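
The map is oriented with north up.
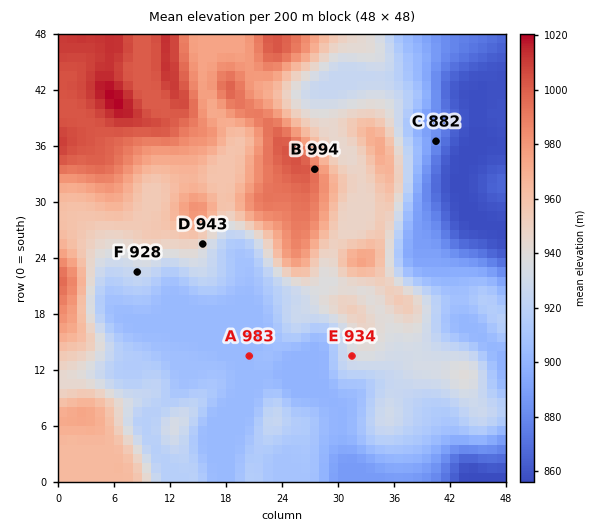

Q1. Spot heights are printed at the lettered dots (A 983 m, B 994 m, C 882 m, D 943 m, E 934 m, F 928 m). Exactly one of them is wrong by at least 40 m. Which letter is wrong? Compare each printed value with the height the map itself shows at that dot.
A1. A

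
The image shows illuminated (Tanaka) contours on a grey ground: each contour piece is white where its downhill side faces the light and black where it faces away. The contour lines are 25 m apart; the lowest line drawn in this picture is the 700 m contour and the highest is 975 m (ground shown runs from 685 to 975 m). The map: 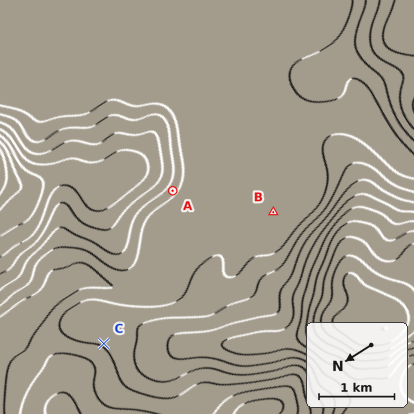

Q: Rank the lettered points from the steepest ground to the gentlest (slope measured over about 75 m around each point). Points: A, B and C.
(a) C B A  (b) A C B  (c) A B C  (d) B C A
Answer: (b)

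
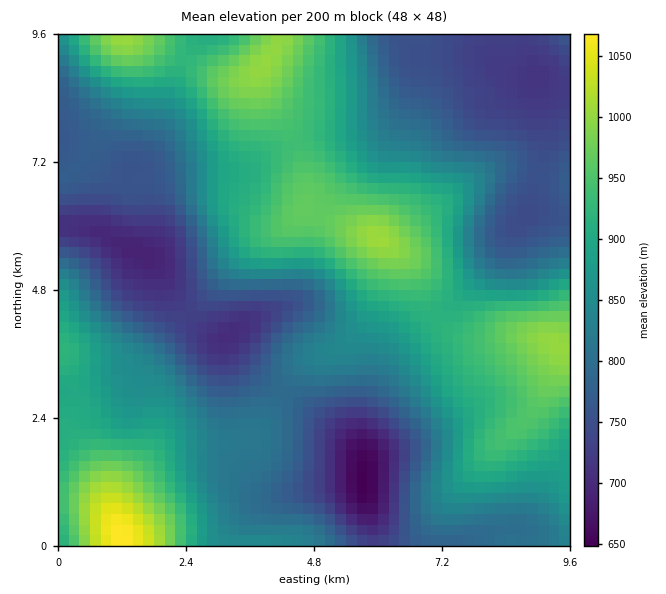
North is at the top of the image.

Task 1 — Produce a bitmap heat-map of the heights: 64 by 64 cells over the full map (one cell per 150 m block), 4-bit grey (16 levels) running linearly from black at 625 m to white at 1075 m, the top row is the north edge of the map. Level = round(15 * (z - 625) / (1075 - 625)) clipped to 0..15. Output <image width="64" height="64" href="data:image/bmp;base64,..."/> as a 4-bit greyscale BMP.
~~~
<image width="64" height="64" href="data:image/bmp;base64,Qk12CAAAAAAAAHYAAAAoAAAAQAAAAEAAAAABAAQAAAAAAAAIAAATCwAAEwsAABAAAAAAAAAAAAAAABEREQAiIiIAMzMzAERERABVVVUAZmZmAHd3dwCIiIgAmZmZAKqqqgC7u7sAzMzMAN3d3QDu7u4A////AKq83v//7ty6qYh3d3d3d3dmZURDNEVVVVVVZmZmZmZ3q83e///u3LupiHd3d3d3d2ZUQzMzRVVmZmZmZmZmZnerze7//u3cu6mId3dmZmZmZVQzIjNFVmZmZmZmZmZmd6vN7u/u7dy6qYd3ZmZmZmVVQzIiI0VWZndmZmZmZmd4q83e7u7dzLqZh3ZmZmVVVUQzIREjRVZnd3d3dmZnd3i7zd7u7dzLqpiHdmZmVVVUQzIhESNFVnd4h3d3d3d3iLvN3e3dzLupmHd2ZmZVVURDMhERIzRWd4iIiIiHd4iIq8zd3dzLuqmId2ZmZlVVRDMiEREiNFZ3iImZiIiIiImrvM3czLu6mYh3ZmZmZVVEMyIRESI0VneImZmZmYiImaq7zMzLu6qZh3dmZmZmVVRDIhERIjRWZ4iZmqmZmZmZqru7u7u6qpiHd2ZmZmZVVEMiEREiNFVniJmqqqmZmZmqqru7uqqpmId3ZmZmZmVUQyIRESI0RWd4mqqqqqqZmaqqqqqqqqmYh3d2ZmZmZVRDIhERIjRFZniaqruqqqmZqqqqqZmZmZiHd2ZmZmZlVEMyISIjNFVneJmqu7u6qqmqqpmZmZmZmId3ZmZmZmVUQzIiIjNEVWd4maqru7uqqpmZmZmImZmId3ZmZmZmZVREMzIzNEVWZ4iZqqu7u7uqmZmZmIiIiIh3ZmZmZmZlVURDMzNEVWZ3iZmqqru7u7qZmZmIiIiIh3ZmZmZmZmVVVEREREVWZ3iJmaqqu7u7u5mZmYiIiIiHdmVVVWZmZVVVVURVVWZ3iJmaqqq7u7u7mZmZiIiIiHdmVVVVVWZmZmVVVVVWZ3eJmaqqqru7zMuZmZiIiIh3dmVUREVVVmZmZmZmZmZneImZqqqru7zMzJmZmIiIh3dmVURERFVWZmZmZmZmZ3eImZqqqqu7vMzMqpmYiId3d2VUQzNERVZmd3d3d3d3eIiZmqqqu7vMzMyqqZiIh3d2ZUQzMzRFVmZ3d3d3d3d4iZmqqqu7u8zMzKqpmIh3d2ZUQzMzM0RVZnd3d3d3eIiZmqqqu7u8zMzdqpmYh3dmVURDMzMzNEVmZ3d3d3iIiJmaqqq7u8zMzd2pmYh3ZmVURDMzMzM0RVZmd3eIiIiJmaqqqru7zMzMzJmYh3ZlVUREMzMzMzNEVVZnd4iIiJmaqqqqq7vMzMzMmYh3ZVVEREMzMzMzMzRFVWZ3iImZmaqqqqqru7u8zMyZh3ZVREQzMzREMzMzNERVVneImZmaqqqqqqqqu7u7u5iHZVREMzMzREREREREREVWd4mZmqqqqqmZmqqqqqq7iHZlRDMzMzNERVVVRERFVWZ4maqqqqqqqZmZmZmZmqqHdlRDMzMzM0RVVWZlVVVWZ4iaqqu7u6qpmYiIiIiJmXdmVEMzMiMzRFZmd3d3Zmd4iaqru7u7uqmYh3d3d3iIdmVEMzIiIjNEVnd4iIiIeIiaq7u8zLu7qZh3ZmZmd3hlVEMzIiIiM0VWeImZmZmZmaq7zMzMy7uph3ZlVWZmd1VEMzIiIiIzRWd4mZqqqqqqu7zMzMzMuqmHZlVVVWZmRDMzIiIiIzNFZ4iaqqqqqqu7zM3dzMu6qYdlVUVVVVUzMzIiIiIzNEVniZqqu7u7u7zM3d3My7qZh2VURERVVTMyIiIzMzM0VniJmqu7u7u7zMzd3My7upmHZVRERERVMzMzMzMzM0RWeJmqqru7u7vMzMzMy7uqqYdlVEREREQzMzMzRERERWd4maqqu7u7u7zMzMy7uqqph2ZURERERERERERERERFZ4mZqqq7u7u7u7u7u7uqqqmIdlVERERFRERERERERFVniZmqqqu7u7u7u7u7qqqqmZh2VURERFVVVERERERFVmeJmZqqq7u7u7u7qqqqqpmZiHZlVEREVVVVVURERFVWZ4mZmaqru7u7u6qqmZmZmZiId2VVRERVVVVVVEREVVZniZmZqqq7u7u6qZmZmZiIiId3ZlVERFVVVVVVREVVVneJmZmqqru7u6qZmIiIiId3d3ZmVVREVVVVVVVUVVVWd4mZmqqqq7u6qpmIiIh3d3ZmZmVVRERFVVVVVVVVVWZ4iZqqqqqruqqpmIh3d3dmZmZVVVVERERVVVVVVVVWZniJmqqqqqqqqpmYh3d3dmZlVVVVRERERFVVVVVVVWZneJmqqqqru6qqmYh3dmZmZlVVREREREREVVVVVmZmZneImqq7u7u7qqqZiHdmZmZlVURERERERERVVVZmZmd3d4maq7u7u7u6qpmId2ZmZlVVRERERDMzRFVVZmZ3d3d4iaq7u7u7u7qqmYh3ZmVVVVREREQzMzM0VVZmd3iIiIiZq7vMzMu7uqqpmHdmVVVVREREMzMzMzNVZnd4iIiImZq7zMzMzLu6qqmYd2VVVVREREQzMzMzM1ZneImZmZmZqrvMzMzMu7qqqZh2ZVVUREREQzMzMzMzVneJmqqqqZqqu8zMzMzLuqqZiHZlVEREREQzMzMzMzNmeJqqu7qqqqq7zMzNzMu7qpmIdlVURERERDMzMzMzM2eJqru7u7qqqru7zM3czLuqmYh2VURERERDMzMzMzM0eJqrzMzLu6qqqru8zNzMu6qZh3ZVREREREMzMzMzM0R4mrzMzMy7qqqqqrvMzMzLupmHZlVERERERDMzMzM0RImavM3czLuqqpmqq7zMzMu6qYdlVUREREREMzMzM0RE"/>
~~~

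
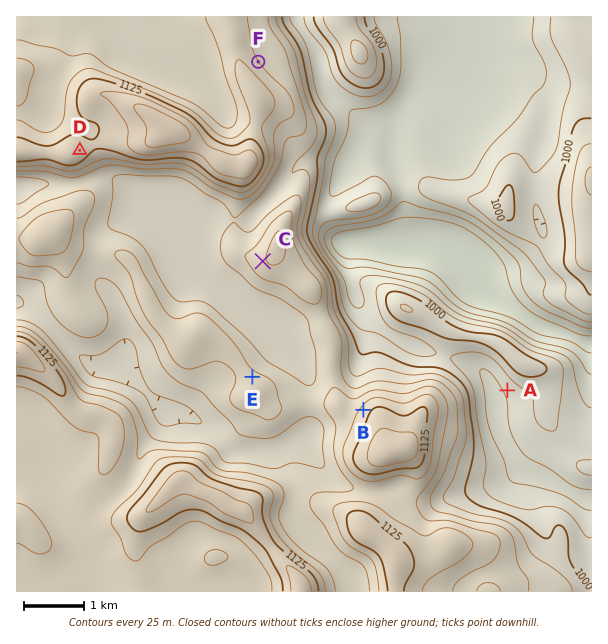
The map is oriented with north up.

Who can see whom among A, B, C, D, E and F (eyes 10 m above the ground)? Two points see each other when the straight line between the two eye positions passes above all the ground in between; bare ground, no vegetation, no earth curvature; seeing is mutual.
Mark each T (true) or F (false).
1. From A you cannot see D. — T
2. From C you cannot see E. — F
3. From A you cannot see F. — T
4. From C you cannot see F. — T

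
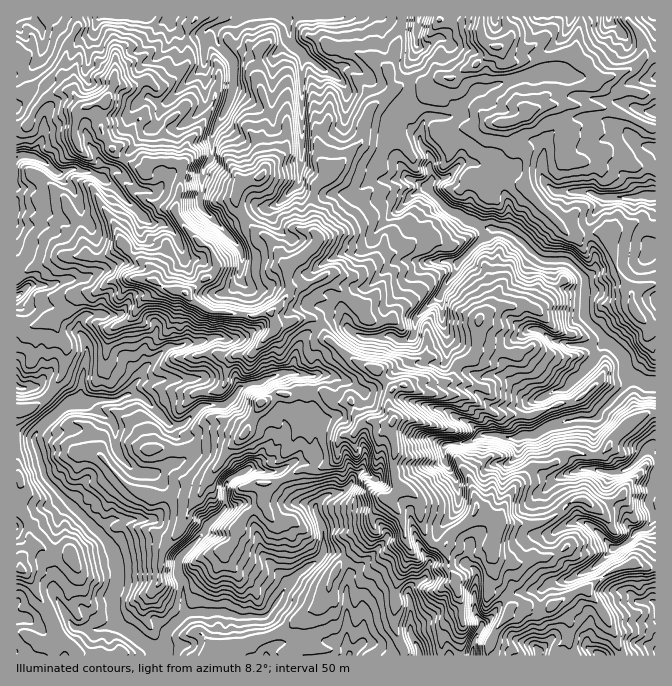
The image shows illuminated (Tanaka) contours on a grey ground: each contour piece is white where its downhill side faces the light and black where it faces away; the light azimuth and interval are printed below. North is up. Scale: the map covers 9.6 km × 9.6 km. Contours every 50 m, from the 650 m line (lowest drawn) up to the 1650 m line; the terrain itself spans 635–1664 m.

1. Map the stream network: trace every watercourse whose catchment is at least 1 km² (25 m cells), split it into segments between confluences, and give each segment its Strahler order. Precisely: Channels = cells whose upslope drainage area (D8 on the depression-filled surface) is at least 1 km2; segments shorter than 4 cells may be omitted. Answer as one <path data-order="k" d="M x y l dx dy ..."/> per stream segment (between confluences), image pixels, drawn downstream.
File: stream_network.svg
<path data-order="1" d="M347 648l1 2 0 5"/><path data-order="1" d="M102 628l3-1 5 0 2-2 8 0"/><path data-order="1" d="M410 627l0 7 4 6 3 4 0 3 1 1 0 7"/><path data-order="2" d="M120 625l5 5 10 5 9 9 5 1 3 3 10 6"/><path data-order="1" d="M482 625l-8 17 0 6-2 2 0 5"/><path data-order="2" d="M184 615l-17 17-2 3 0 9-3 4 0 6"/><path data-order="1" d="M599 564l13-14 2 0 3-3"/><path data-order="2" d="M617 547l3 0 4-3 1 0 10-10 0-2 10-4 7-6 2-4 0-3-2-1 0-4-2-2 0-3-1-3 3-7 0-12 2-1 0-5 1-2 0-3"/><path data-order="1" d="M607 542l5 5 5 0"/><path data-order="1" d="M330 493l-6 4-7 6-2 4 2 8 3 5 2 8 2 2 0 22-2 3-8 9-2 0-10 8-2 0-15 15-8 17-12 13-28 0-2-2-15-1-1-2-12 0-2 2-20 0-1 1"/><path data-order="1" d="M604 472l16 0 10-5 17-17 8 0"/><path data-order="1" d="M250 468l-1 0-5 5-4 0-1 2-4 0-3 2-5 5-2 3 0 23-15 16-3 1-3 9-25 24 0 17 5 9 0 31"/><path data-order="1" d="M445 462l0-4-1-1 0-10 4-4 17 0 2-1 3 0 4-2 4-5 22 0 2 2 18 0 2-2 13 0 4-3 1 0 4-4 6-3 5 0 2-2 5 0 2-1 11-2 2-2 18 0 5-5 0-1 25-25 2-5 3-4 2 0"/><path data-order="1" d="M118 453l-1-3 0-3-2-2 0-18-1-4-7-6-10-5-7-7 0-3-2-2"/><path data-order="2" d="M80 400l-8 0-4 2-33 31-1 4 0 3 1 2 2 8 3 7 0 5 4 5 0 5 1 1 0 4 2 3 60 60 0 2 3 3 4 7 0 3 1 2 0 7 2 1 0 20-3 7 0 3-2 2 2 1 0 16 1 1 0 3 2 4 3 3"/><path data-order="2" d="M88 400l-8 0"/><path data-order="1" d="M540 398l9-3 3-3 3 0 2-2 7 0 3-2 5-6 2 0 20-20 6-14 5-5 4 0"/><path data-order="2" d="M127 395l-3 0-7 5-29 0"/><path data-order="3" d="M632 378l5 0 8 5 10 0"/><path data-order="1" d="M295 373l-15 0-10 5-3 0-9 5-8 0-1 2-4 0-3 2-5 5 0 1-12 12-21 0-4 2-16 16-4 2-10 0-28-28-4-2-11 0"/><path data-order="1" d="M85 362l0 5-1 1 0 7-2 2 0 13-2 2 0 8"/><path data-order="1" d="M170 347l-5 1-21 22-4 8-8 9-2 5-3 3"/><path data-order="3" d="M609 343l3 2 12 12 1 3 0 10 2 3 5 5"/><path data-order="1" d="M374 337l11 0 2-2 5 0 5 5 10 0 3-2 4-3 0-3 1-2 0-10 2-3 18-19 2 0 3-3 2-5 3-3 3-7 7-7 0-3 2-2 0-5 1-1"/><path data-order="1" d="M440 262l4-2 14 2"/><path data-order="2" d="M458 262l24-24 2 0 8-8 6 0"/><path data-order="1" d="M242 257l0-5-5-7 0-2-35-35-2-3 0-10 2-2 0-16 2-2 0-7 3-3 0-2 5-6 0-20 17-34 0-3 3-7 0-6 2-2 0-23-2-4-13-13-2-3 0-12 5-5"/><path data-order="3" d="M498 230l6 0 1 2 3 0 4 1 5 5 5 2 18 18 4 2 20 0 1 2 4 0 3 1 12 12 1 3 0 35 2 2 0 3 2 4 16 16 0 2 4 3"/><path data-order="1" d="M142 215l-22-20 0-2-12-11-8-4-3-3-7-3-8 0-5-4-5 0-7 4-10 0-10-10-10-5-7 0-1-2-7 0-3 2"/><path data-order="1" d="M404 205l8-8 2-4 10-5 3 0"/><path data-order="1" d="M570 192l20 0 9 5 56 0"/><path data-order="2" d="M428 190l22 22 8 1 4 2 5 5 3 2 4 0 6 5 10 0 2 1 5 0 1 2"/><path data-order="1" d="M298 183l2-3 0-18 2-2 0-97 2-1 0-5"/><path data-order="1" d="M412 180l3 0 7 5 3 0 2 3"/><path data-order="1" d="M482 88l-5 2-13 13-2 2 0 3-8 9-26 0-6 6 0 9-2 1 0 9 10 13 0 10-2 3 4 7 0 5-4 3 0 7"/><path data-order="1" d="M332 73l-8-3-12-10-8-3"/><path data-order="1" d="M204 65l0-30 5-7 6 0 7-3"/><path data-order="2" d="M304 57l0-2-12-12-2-3 0-8-2-2 0-7-6-6-38 0"/><path data-order="1" d="M417 43l0-16 1-2 0-7 2-1"/><path data-order="2" d="M222 25l3 0 2-2 7 0 3-1 5-5 2 0"/><path data-order="1" d="M137 17l10 0"/>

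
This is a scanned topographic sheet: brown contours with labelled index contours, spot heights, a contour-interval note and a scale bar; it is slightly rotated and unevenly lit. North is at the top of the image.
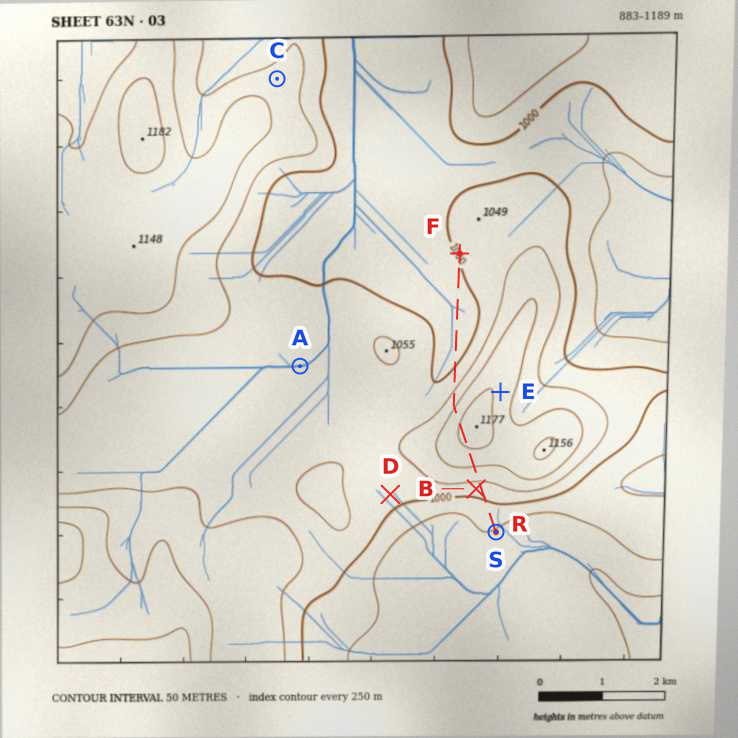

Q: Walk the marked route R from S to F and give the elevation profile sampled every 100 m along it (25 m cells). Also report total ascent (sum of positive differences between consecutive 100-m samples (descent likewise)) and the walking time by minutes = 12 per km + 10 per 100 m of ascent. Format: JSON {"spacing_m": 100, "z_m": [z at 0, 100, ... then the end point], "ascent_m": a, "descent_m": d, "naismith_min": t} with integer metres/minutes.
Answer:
{"spacing_m": 100, "z_m": [945, 955, 965, 975, 986, 997, 1010, 1025, 1043, 1062, 1083, 1104, 1122, 1138, 1150, 1158, 1162, 1159, 1149, 1133, 1112, 1088, 1071, 1054, 1038, 1023, 1010, 999, 991, 986, 985, 985, 985, 985, 985, 985, 985, 986, 988, 989, 991, 994, 997, 1001, 1007, 1008], "ascent_m": 240, "descent_m": 177, "naismith_min": 77}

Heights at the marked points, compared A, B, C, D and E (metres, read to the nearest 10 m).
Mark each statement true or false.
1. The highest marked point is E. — true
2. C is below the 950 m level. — false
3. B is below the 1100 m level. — true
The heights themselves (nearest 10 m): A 1020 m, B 1030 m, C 1070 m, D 1010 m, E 1140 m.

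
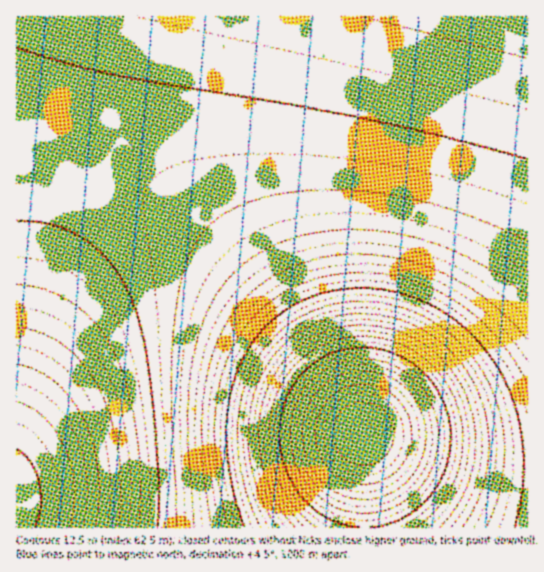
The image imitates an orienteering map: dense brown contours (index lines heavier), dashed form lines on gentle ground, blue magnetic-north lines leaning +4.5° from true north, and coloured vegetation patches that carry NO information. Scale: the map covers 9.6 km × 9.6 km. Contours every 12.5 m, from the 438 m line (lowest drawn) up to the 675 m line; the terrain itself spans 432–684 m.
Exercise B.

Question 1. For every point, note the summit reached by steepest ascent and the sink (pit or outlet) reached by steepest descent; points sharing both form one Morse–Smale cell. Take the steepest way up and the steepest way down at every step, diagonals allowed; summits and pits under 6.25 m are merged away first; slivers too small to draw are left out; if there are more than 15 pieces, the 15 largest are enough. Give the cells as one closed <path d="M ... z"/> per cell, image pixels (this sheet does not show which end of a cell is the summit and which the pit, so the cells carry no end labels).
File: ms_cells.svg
<path d="M527 16l-510 0-1 129 45 7 48 15 40 18 41 28 42 41 32 39 63 85 36 55 31 11 51 13 42 8 40 3z"/><path d="M21 145l-5 1 1 382 511-1-1-59-40-3-42-8-51-13-31-11-36-55-63-85-32-39-42-41-41-28-34-16-38-13z"/>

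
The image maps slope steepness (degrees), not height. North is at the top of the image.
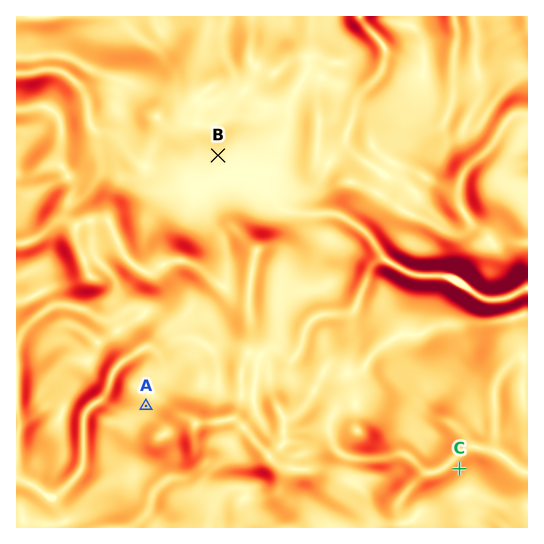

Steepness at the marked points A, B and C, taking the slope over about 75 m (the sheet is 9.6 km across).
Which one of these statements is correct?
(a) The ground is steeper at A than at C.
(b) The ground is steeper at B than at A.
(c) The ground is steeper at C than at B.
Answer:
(c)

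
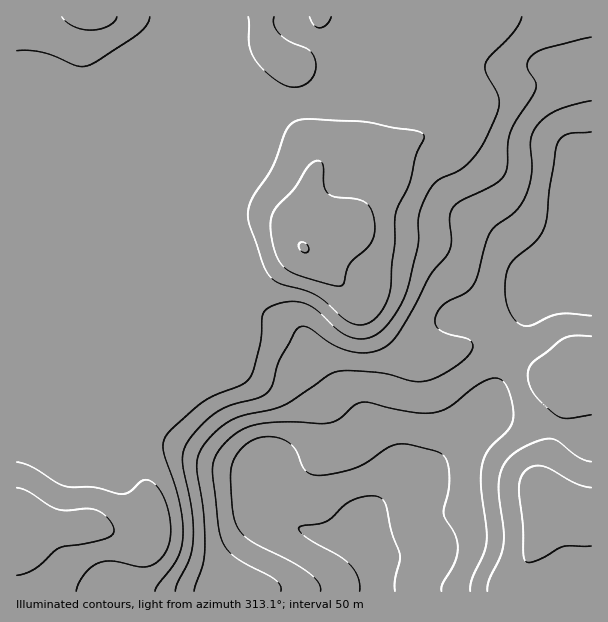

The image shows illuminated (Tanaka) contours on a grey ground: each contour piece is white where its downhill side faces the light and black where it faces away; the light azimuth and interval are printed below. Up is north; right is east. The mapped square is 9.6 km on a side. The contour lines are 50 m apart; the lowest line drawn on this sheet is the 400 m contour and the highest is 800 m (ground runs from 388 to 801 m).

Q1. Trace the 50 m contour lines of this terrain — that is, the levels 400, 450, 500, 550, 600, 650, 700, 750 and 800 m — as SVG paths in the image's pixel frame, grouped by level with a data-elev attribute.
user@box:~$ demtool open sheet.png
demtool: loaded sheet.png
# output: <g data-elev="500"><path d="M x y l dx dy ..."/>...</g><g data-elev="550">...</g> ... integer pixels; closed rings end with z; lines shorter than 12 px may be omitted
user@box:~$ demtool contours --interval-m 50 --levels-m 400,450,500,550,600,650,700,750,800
<g data-elev="400"><path d="M360 591l-2-13-8-14-11-8-33-19-5-4-2-5 3-2 24-4 24-21 12-4 10-1 8 1 5 6 7 30 8 21 0 7-5 20 0 10"/></g><g data-elev="450"><path d="M321 591l-3-9-9-9-18-11-40-21-9-8-6-8-4-21-1-25 0-12 4-9 5-8 14-10 16-3 9 1 8 3 9 9 9 20 4 3 8 2 16-1 23-6 11-6 20-14 11-4 15 1 22 6 8 4 4 7 2 15 0 12-5 20 0 6 11 19 3 14-3 13-12 23-2 7"/></g><g data-elev="500"><path d="M281 591l0-4-5-6-42-25-7-7-6-10-3-15-6-56 4-13 11-14 15-11 18-6 24-2 37 2 11-2 9-4 13-13 8-3 7 1 45 9 12 1 11-1 13-6 32-24 9-3 6-1 6 3 5 8 4 15 1 13-3 11-21 21-7 15-1 21 5 43 1 14-3 12-12 25-2 12"/><path d="M591 316l-31-2-11 3-18 8-9 0-7-5-6-9-3-11-1-12 1-13 4-11 6-7 20-16 9-14 11-77 2-8 5-5 6-3 22-2"/></g><g data-elev="550"><path d="M194 591l9-27 2-16-1-35-7-40 0-11 3-10 7-11 12-13 12-8 12-5 28-5 13-5 43-29 8-4 13-1 30 2 33 8 11 1 18-6 24-16 8-10 0-8-5-4-18-4-9-4-5-7 2-10 8-10 20-10 7-6 5-10 8-31 5-13 6-8 19-13 9-12 5-12 3-14-1-34 5-14 9-9 12-7 34-9"/><path d="M591 462l-11-4-22-17-9-2-10 2-14 5-10 7-8 7-6 11-2 14 5 45-1 15-3 13-11 23-2 10"/><path d="M591 336l-18 0-11 3-29 23-4 6-1 7 2 11 4 8 23 22 10 2 24-3"/></g><g data-elev="600"><path d="M175 591l3-9 11-22 4-17-1-30-10-52 2-12 6-11 15-16 14-12 14-6 26-6 9-6 5-8 6-24 16-28 4-5 9 0 25 18 21 7 11 1 10-2 9-3 8-6 18-28 21-40 18-23 2-11-1-22 3-11 9-7 33-16 10-10 2-7 1-23 2-12 26-43-1-8-8-13 2-9 6-6 8-4 48-12"/><path d="M591 488l-13-4-29-16-12-2-7 2-6 5-4 7-1 9 4 36 0 30 3 6 4 1 7-2 27-14 27 0"/></g><g data-elev="650"><path d="M155 591l3-6 19-26 4-10 2-12 0-16-4-20-16-51 0-7 3-8 9-9 28-24 13-7 24-10 9-6 5-10 6-25 3-29 2-4 6-5 19-5 16 3 12 7 23 21 15 7 9 0 7-2 8-5 7-7 13-19 8-18 10-43 1-30 8-21 10-13 22-11 12-10 12-16 12-25 4-11 0-9-2-7-11-18-1-9 5-9 24-24 8-15"/></g><g data-elev="700"><path d="M76 591l3-9 6-9 7-6 7-4 14-2 31 6 9-2 8-6 7-13 3-13-2-18-5-18-8-12-7-5-8 1-10 10-8 3-30-7-24 0-12-4-27-17-13-4"/><path d="M355 324l10 0 9-4 8-9 6-12 3-12 1-23 3-19 1-32 13-28 7-29 8-16 0-5-8-4-51-9-54-3-12 1-7 3-5 6-15 39-21 32-3 12 1 12 15 42 8 12 9 6 22 6 12 5 10 7 19 17z"/><path d="M17 51l24 1 13 4 21 9 12 1 11-5 39-26 9-9 4-9"/><path d="M248 17l2 30 3 9 5 8 12 12 14 9 10 2 9-2 6-4 5-7 2-8-2-9-6-8-18-7-10-7-6-9 0-9"/><path d="M309 17l5 8 6 3 7-4 4-7"/></g><g data-elev="750"><path d="M17 575l9-2 9-4 24-21 46-9 8-5 1-4-5-11-11-8-9-2-23 1-9-1-9-4-19-13-12-4"/><path d="M332 285l10 0 8-21 21-21 3-9 1-12-4-13-6-7-9-3-21-2-8-4-3-8-1-21-3-3-3 0-9 6-13 21-20 21-4 12 0 13 5 21 9 13 14 7z"/><path d="M62 17l4 4 8 5 16 4 9-1 9-3 6-4 3-5"/></g><g data-elev="800"><path d="M303 252l5 0 1-4-3-4-4-2-3 1 0 3z"/></g>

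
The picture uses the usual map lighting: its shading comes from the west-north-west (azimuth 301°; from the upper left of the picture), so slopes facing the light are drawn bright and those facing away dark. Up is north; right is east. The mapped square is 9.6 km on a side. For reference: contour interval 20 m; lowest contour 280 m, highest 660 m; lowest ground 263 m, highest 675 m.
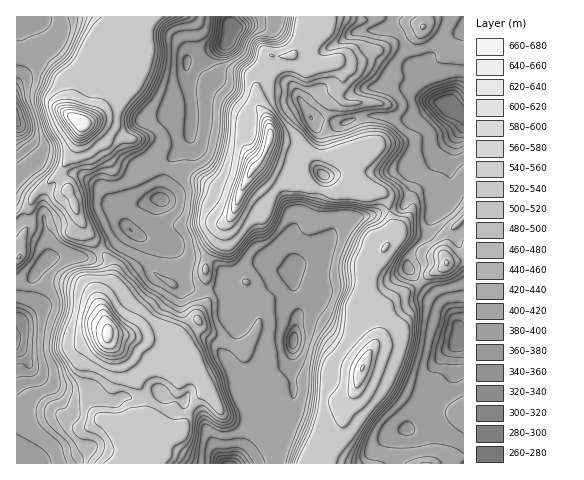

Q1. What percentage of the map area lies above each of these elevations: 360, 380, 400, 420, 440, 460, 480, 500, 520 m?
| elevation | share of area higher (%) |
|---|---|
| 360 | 96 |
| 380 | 93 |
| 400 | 79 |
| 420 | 59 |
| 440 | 52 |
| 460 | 46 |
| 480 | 40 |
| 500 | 34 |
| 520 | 28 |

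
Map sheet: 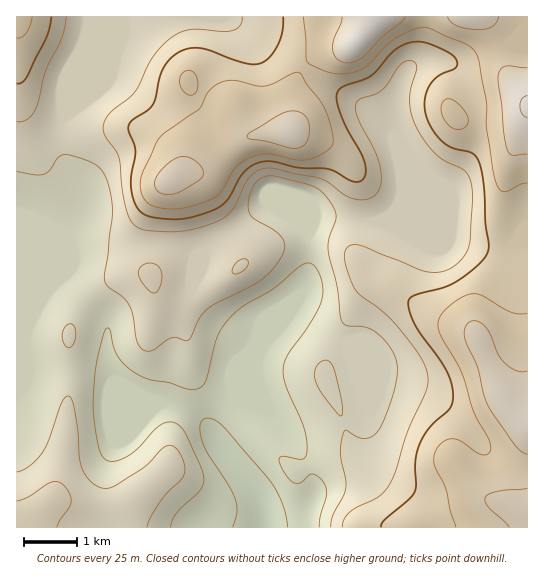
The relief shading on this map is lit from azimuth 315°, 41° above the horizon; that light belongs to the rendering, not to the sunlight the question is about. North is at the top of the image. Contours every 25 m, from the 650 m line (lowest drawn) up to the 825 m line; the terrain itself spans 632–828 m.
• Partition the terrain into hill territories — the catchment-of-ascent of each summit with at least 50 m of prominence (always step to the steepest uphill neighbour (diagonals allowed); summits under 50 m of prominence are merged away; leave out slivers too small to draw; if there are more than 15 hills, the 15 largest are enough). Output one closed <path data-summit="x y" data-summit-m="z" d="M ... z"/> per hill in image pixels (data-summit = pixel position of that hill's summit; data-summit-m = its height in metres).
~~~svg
<path data-summit="527 106" data-summit-m="828" d="M527 16l-439 1 0 10-4 16-23 55 2 24-4 15 2 18 24 40 0 14-18 24-51 22 1 273 248 0 1-7 28-4 13-10 6-12-1-17-11-24-17-24 9 5 16-2 46-13 12-7 0-6-23-62-53-31 16-33 2-19-1-27 5-14 4-5 5 0 56 5 7 4 34 2 31 13 35 8 21 0 4-3 17-2z"/><path data-summit="527 425" data-summit-m="814" d="M322 216l-7 2-7 17 1 27-2 19-16 33 53 31 23 62 0 6-12 7-21 7-32 8-14-1 21 36 4 13 0 12-6 12-8 8-10 4-23 2-1 6 262 1 1-285-13 1-9 4-21 0-35-8-31-13-34-2-7-4z"/><path data-summit="18 17" data-summit-m="781" d="M87 16l-71 1 1 238 50-22 18-24 0-14-24-40-2-18 4-15-2-24 23-55 4-16z"/>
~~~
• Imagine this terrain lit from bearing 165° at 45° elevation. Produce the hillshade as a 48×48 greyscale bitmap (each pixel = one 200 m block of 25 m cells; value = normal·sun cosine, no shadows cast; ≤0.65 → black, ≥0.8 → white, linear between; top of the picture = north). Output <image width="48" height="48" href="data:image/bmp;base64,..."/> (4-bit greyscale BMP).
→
<image width="48" height="48" href="data:image/bmp;base64,Qk32BAAAAAAAAHYAAAAoAAAAMAAAADAAAAABAAQAAAAAAIAEAAATCwAAEwsAABAAAAAAAAAAAAAAABEREQAiIiIAMzMzAERERABVVVUAZmZmAHd3dwCIiIgAmZmZAKqqqgC7u7sAzMzMAN3d3QDu7u4A////AGZnd3dmd4iZh3dmZlZlMREjMzRVZmZmZlVnd3ZmZ4iZmHdmZmZlMQEiIjNFZmZmZjRWZlVVZniaqYZlZmd2QhEiIjNFVmZVVSM0VUQzRWiZmHZVZ3eHZDMzMzRWZlVERCIjREMiI1aIh2VWeHd3dlVEM0VmZlQzRTIjRVQxETVnZURXiHZmdmVUQzRWZUM0VUM0VmVCESNVREVoh2VVZlVUQzNEVERFZ0Q0VmZUMRI0RFZ4dlRVZlVUQzIjM0RWd0REVmZmUxEjRnd3ZUVVZVVVQzIiI0Znd1REVmZmZTIjV4h2VVVmZmZVVDIiI1d3dlVEVmZmZlQ1eIdlVVZmZmZlVDIiJFd3ZVVEVndmZmZWiYdlZmZmZmZmVEMzNFZ2VVVEVndmZnd4mHZmZmZmZmZmVURERVZlVWVUVmdmd4iIiHZmZmZmZmZmZVRFVmVVVWZVVnd3iZiIiHZmZVVVVmZmZVVWZmZVVWZmZ3d3iJiHiHdmZUREVWZmZmZ3d2ZVVWZmZ3dmd4iHd3d2ZUMzRWZmZneId2ZlVWVVZ3dlVoiHd3d2ZlMzRWZmd4iHZmZVRGVUVndlVniHeId2ZlQzNWd3iId2VVVURGZURWd2VniHeJiHZmVDNGeIiHZUMzNERGZUNGeHZnd3eKqph2ZUNFeJh2VDIiM0RGZkRFeId3d2Z5vLuYZlRFeIdlQiESM0RGZlREZ4d2d2Znm8y6h2VVZ2ZUMQABNERGZmVERWZmZmZVaKu7mHZWZlQzIQABJFVWZmZVREVVVmZVRXiqqYZlVUMyIiEAJFVWZmZlVEREVmZlRFZ4mHZUREMzNEMhNFVWZmZlVVVWZ3d2VERWZ2VDMzNEVWUzRWZWZmZlVFaImqqYZUM0RWQzM0RVZmZURmZmZmZmVFabzN3Ll1MjRWRERVVmZmZURndmZ3d2VEac3d7tyWREVmVWeHdmZmZURXd3d3d2ZVV6vMzd25ZWZmd4mphmZmZURXiIiHd2ZURXiZmrzLl3iZqZqphmZmZlRXmYiHd3dkMjVneIrN3L3uyqmYdmZmd2VXmYh3d3dlMRJFZmjP////25h2ZmZniXVWiXd3d4h2QhI0VVet///+yoZVVmZ4qpZWeHd3d3d3ZDIjRFaKzdy7qHVEVmeJqpdVeId2ZmZ3ZUIjNEVmiIiIh1RFZmeJmpdVaIh2ZVVVVDMjNEVVVFVmdkRGZmd4iHZVZ4iGZUMyIzM0RFVVQzNFVVVnd2ZmZmVEVoiGZlMhEjRVVURVQzMzRWd3dlREVFVUVZiHZmUyEjRWZUQ0MzM0VomZh1MzNEVVQ5iHZmZUMjNGZUMiIjNFabzKl1MhI0VUMpmYZmZlQyI0VUIREiNWet7sqGQiJFVUMomZhmZlUyERMzIiIiNWeb3tyoZUVWVEM4mqlmZmVDEAEiIjMzNFZorN3bmIiIdVVYmal2ZmVUIQASI0RENFVEac7tyqu6h2ZoiZh2ZmZVQyIjM0VURVUyNpzdy6qqmHZniIh2ZmZlVEM0REVVRVVDNYrNypmpmHdg=="/>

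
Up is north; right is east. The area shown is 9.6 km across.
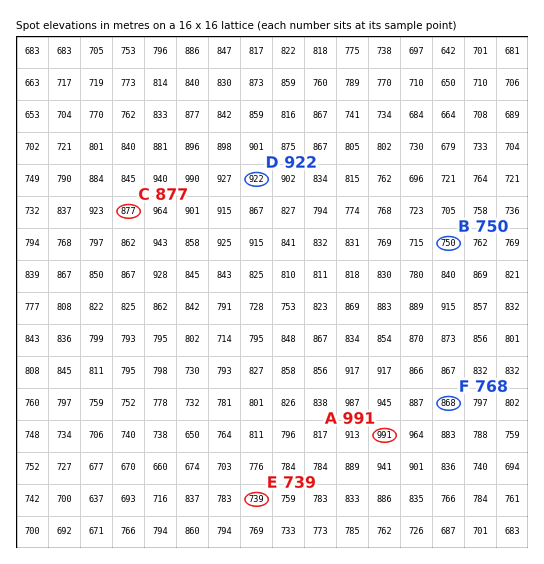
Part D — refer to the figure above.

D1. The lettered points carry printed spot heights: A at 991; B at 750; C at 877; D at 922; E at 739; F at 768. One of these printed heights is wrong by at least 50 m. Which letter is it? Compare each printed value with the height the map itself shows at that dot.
F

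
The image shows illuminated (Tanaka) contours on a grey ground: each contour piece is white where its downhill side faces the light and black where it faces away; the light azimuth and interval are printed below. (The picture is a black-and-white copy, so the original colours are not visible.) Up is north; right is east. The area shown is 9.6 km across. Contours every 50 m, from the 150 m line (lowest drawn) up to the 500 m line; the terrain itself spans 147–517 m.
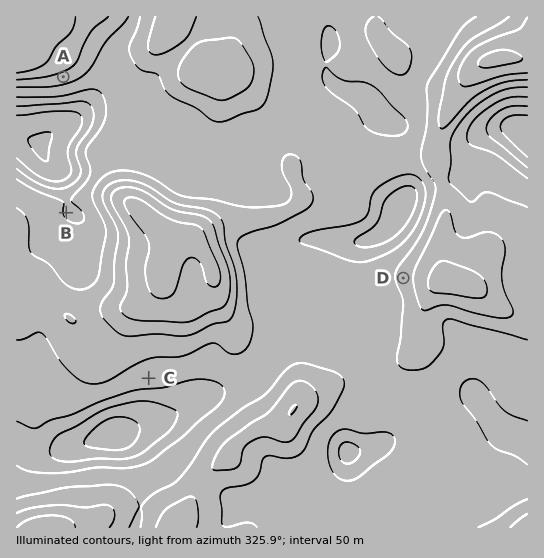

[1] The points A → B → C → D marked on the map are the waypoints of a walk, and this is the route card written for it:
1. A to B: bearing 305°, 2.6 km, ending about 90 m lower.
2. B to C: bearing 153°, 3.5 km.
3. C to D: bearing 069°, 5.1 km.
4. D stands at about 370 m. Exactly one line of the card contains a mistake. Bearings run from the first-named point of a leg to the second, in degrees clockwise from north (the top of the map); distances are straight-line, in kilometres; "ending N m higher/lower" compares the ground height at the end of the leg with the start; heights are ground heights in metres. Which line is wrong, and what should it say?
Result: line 1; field bearing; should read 179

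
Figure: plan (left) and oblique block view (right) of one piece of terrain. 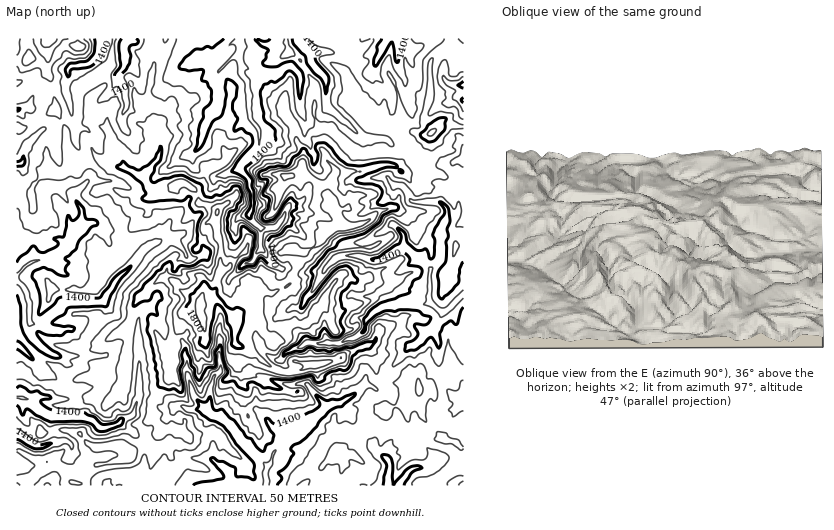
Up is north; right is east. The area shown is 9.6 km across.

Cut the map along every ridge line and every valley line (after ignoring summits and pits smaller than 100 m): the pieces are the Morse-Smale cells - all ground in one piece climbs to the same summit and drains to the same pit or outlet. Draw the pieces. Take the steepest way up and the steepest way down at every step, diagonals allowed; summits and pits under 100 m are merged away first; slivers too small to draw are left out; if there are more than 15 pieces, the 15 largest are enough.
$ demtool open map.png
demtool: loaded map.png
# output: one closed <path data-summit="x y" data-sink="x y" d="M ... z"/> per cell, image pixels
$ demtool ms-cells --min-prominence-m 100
<path data-summit="200 305" data-sink="241 42" d="M340 38l-185 1 0 7-4 8 3 15-5 19 0 17 11 28 1 18-3 8-12 17 1 6 3 4 10 4 8 0 15-7 14 10 3 11 17 6 0 9-11 5-2 12-6 11-15 8-9 1-7 14 0 7 8 5 5 8 20 12 11-4 7 2 17 20 11-14 10-5 0-10 4-1 12 4 16-9 9-18 4-11-1-4 13-4 19-19 10-3-14-31 4-16 4-7 27-1 16-6 14 0 11 8 7 0 13-6 1-9-8 1-8-9-18-6-4-4 5-7-1-3-24-7-17-19 0-16-7-16 5-15 0-6-8-7z"/><path data-summit="200 305" data-sink="442 312" d="M427 158l-4 11-12 4-7 0-11-8-14 0-16 6-27 1-4 7-4 16 14 31-10 3-19 19-13 4 1 4-4 11-9 18-16 9-12-4-5 2 1 9-10 5-11 14-1 22 23 13 14 12 16 6 12-3 9-5 27-4 12-8 20-8 4 5 5 22 12 9 10 2 14-7 6 4 0 20 8 21 16 18 12 3 9 6 1-287-25 3z"/><path data-summit="200 305" data-sink="266 485" d="M213 298l-12 4-4 9-10 1-8 9 0 8-4 9 1 9-2 16-4 5 1 8-10 9-5 12-5 4 2 16 8 12 0 4-7 10-17 5-10 11-33 7-8 8-4 8-4 2 0 2 264 0 0-16 2-8-6-10 27-24 11-16 26-8 18-13-2-11-5-4-11 6-9 1-14-8-3-3-5-22-4-5-20 8-12 8-27 4-9 5-12 3-9-3-44-28 1-21-11-15z"/><path data-summit="200 305" data-sink="17 281" d="M98 158l-18 7-4 5-14 6-17-3-11 11-3 8-12-7-3 1 0 186 10 2 9 8 19 4 7 6 17 0 10 5 20 7 12-10 4-7 5-43-2-17 5-8 4-18 22-20 10-3-1-8 7-14 9-1 15-8 6-11 2-12 11-5 0-9-17-6-3-11-14-10-15 7-14-2-5-2-4-9-20-9-17-4z"/><path data-summit="200 305" data-sink="127 39" d="M154 38l-76 0 0 9-5-2-11 2-14 21 9 43 10 22 1 14 10 18 20-7 10 6 17 4 20 9 13-18 3-20-12-34 0-17 5-19-3-15 4-8z"/><path data-summit="200 305" data-sink="22 398" d="M168 278l-6 0-9 6-15 14-4 8-1 9-6 12 2 9-2 41-3 10-5 8-11 9-4 0-26-12-17 0-7-6-19-4-11-9-7 0-1 52 17 9 34-4 13 4 14 12 26-2 12 8 7-6 14-2 8-11 0-4-8-12-2-16 5-4 5-12 10-9-1-8 4-5 2-16-1-9 4-9 3-13 8-5 7 0 3-4 0-5-3-3-17-9-6-9z"/><path data-summit="200 305" data-sink="388 485" d="M418 393l-5 1-11 10-26 8-11 16-27 24 6 10-2 8 1 16 110 0 1-4 10-4 0-30-10-6-12-3-16-18-4-6z"/><path data-summit="200 305" data-sink="386 39" d="M398 38l-58 1 0 5 8 7 0 6-5 15 7 16 0 16 17 19 22 7 4 0 0-5-5-6 4-7-2-19 16-5-2-10-6-14z"/><path data-summit="431 133" data-sink="386 39" d="M449 38l-50 0-1 2 0 24 6 14 2 10-16 5 2 19-4 7 5 6-1 6 6 3 19-2 4 3 7 0 4-3-8-12 0-7 6-18 0-32 1-3 18-16z"/><path data-summit="200 305" data-sink="241 42" d="M77 38l-61 1 1 89 8 0 17-12 15-6-9-42 14-21 5-2 10 1z"/><path data-summit="200 305" data-sink="20 163" d="M56 110l-14 6-17 12-9 0 0 56 15 8 3-8 11-11 17 3 17-9-11-20-2-17z"/><path data-summit="200 305" data-sink="17 281" d="M19 425l-3 1 0 24 18 9 27 8 9 9 3 6 8 2 5-10 10-9 27-5 9-4 0-4-12-8-26 2-14-12-9-3-16-1-5 2-17 2z"/><path data-summit="431 133" data-sink="463 85" d="M463 38l-12 0-2 6-16 14-3 5 0 32-6 18 0 7 9 11 7-5 24 0 0-26-5-3 5-12-12 0-5-3-4-6 2-16 10-10 9-2z"/><path data-summit="200 305" data-sink="241 42" d="M20 451l-4 1 1 34 61-1-7-4-1-5-9-9-27-8z"/><path data-summit="431 133" data-sink="442 312" d="M448 124l-8 2-10 8-1 17-3 7 13 6 25-4 0-33z"/>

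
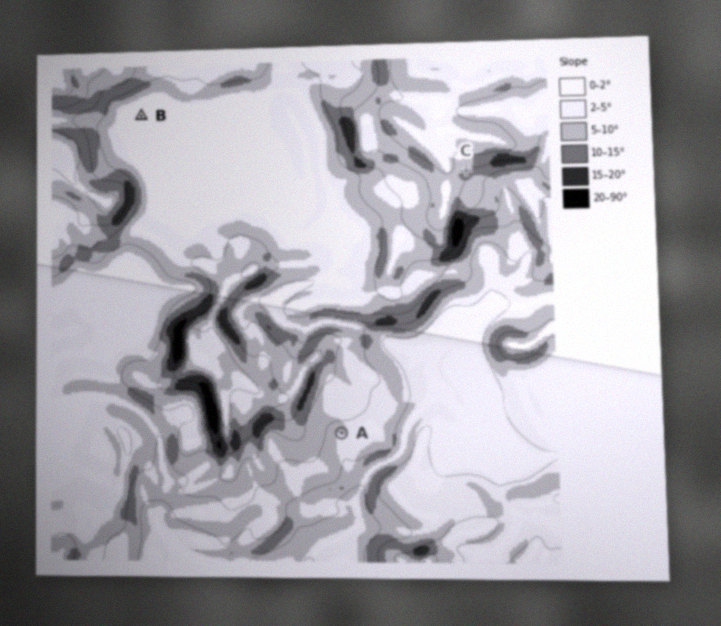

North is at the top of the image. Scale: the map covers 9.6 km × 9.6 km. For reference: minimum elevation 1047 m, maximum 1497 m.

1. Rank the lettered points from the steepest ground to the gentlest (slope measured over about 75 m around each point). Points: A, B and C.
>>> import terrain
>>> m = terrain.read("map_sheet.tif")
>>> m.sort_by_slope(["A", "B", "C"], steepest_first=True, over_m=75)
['C', 'A', 'B']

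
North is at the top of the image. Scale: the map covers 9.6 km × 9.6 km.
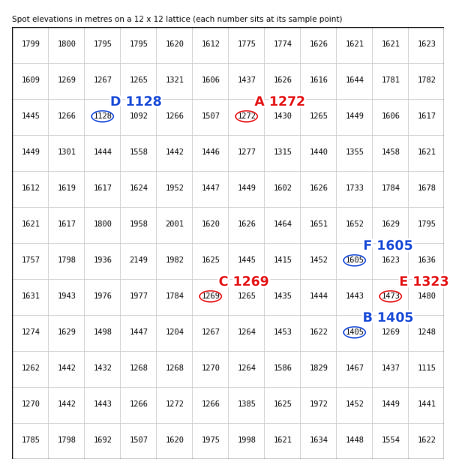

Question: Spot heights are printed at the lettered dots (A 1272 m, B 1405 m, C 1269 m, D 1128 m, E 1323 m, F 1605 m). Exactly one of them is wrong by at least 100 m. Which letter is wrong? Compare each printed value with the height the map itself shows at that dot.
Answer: E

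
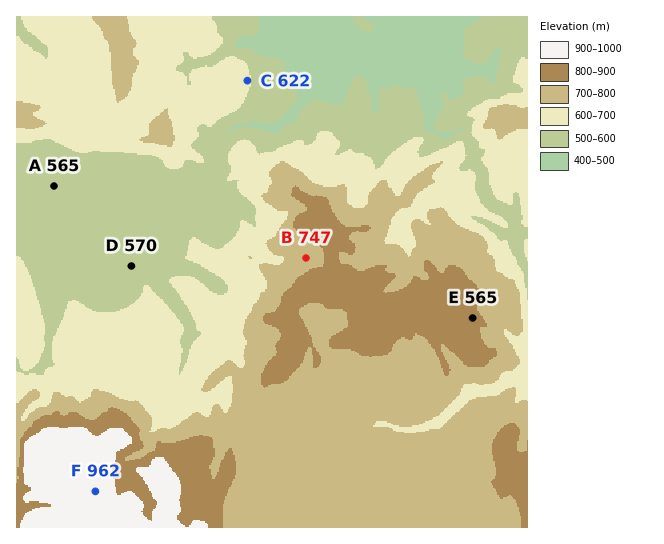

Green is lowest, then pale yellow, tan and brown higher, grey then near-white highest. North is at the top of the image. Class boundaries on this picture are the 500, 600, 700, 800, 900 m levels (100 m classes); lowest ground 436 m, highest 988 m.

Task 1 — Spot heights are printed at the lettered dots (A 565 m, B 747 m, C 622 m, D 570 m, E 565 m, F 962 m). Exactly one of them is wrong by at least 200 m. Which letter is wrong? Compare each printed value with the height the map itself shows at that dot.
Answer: E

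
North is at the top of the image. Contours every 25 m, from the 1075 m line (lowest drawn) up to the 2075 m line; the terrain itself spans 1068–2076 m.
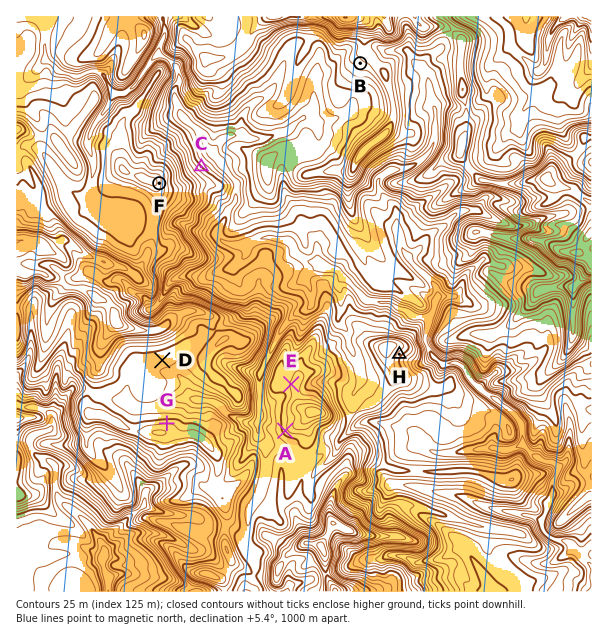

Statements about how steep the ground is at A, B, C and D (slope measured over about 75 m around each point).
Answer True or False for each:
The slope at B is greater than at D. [True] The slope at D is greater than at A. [False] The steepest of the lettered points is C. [True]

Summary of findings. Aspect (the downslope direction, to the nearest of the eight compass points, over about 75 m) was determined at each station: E W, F E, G N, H SE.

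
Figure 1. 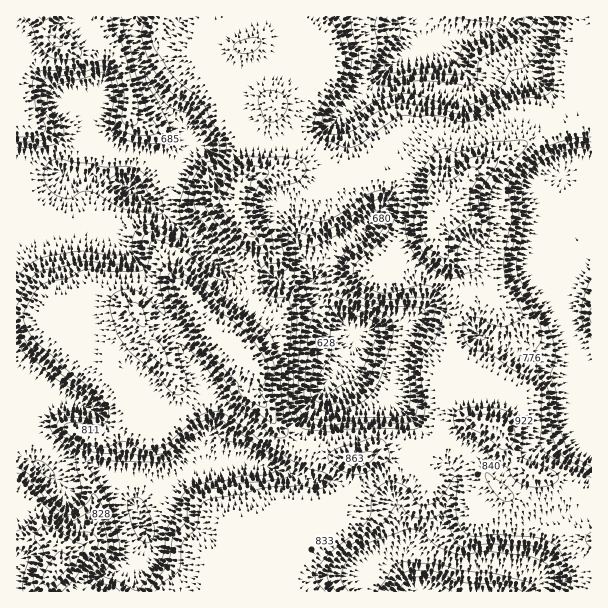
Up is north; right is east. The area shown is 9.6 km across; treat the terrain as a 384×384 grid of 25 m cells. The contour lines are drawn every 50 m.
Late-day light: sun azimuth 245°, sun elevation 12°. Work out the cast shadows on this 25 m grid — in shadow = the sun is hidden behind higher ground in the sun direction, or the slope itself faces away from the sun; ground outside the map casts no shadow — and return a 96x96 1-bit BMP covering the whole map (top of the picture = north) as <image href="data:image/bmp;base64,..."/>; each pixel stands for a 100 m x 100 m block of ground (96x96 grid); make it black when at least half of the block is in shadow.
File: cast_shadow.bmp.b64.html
<image width="96" height="96" href="data:image/bmp;base64,Qk2+BAAAAAAAAD4AAAAoAAAAYAAAAGAAAAABAAEAAAAAAIAEAAATCwAAEwsAAAIAAAAAAAAA////AAAAAAAAB+AAAAAfAAAAAAAAH/AAAAA/AAAAAAAAH/AAAAA/gAAAAAAAf8AAAAAfAAAAAAAAe4AAAAAAAAAAAAAA+QAAAAAAAAAAAAAAfcAAAAAAAAAAAAAAA+AAAAAAAAAAAAAAx/gAAAAAAAAAAAAB5/wAAAAAAAAAAAAD8/4AAAAAAAAAAAAH4/4AAAAAAAAAAAAH5/wAAAAAAAAAAAAH5/wAAAAAAAAAAAAP5/gAAAAAAAAAAAAf5/gAAAAAAAAAAAA/x8AAAAAAAAAAAAB/x4AAAABAAAAAAAD/hwAAAAAAAAAAAAD/jgAAAAAAAAAAAAP/AAAAAAAAAAAAAB98AAAAAAAAAAAAAH8AAAAAAAAAAAAAAP8AAAAAAAAACAAAAP8AAAAAAAAAAAAAGH8AAAAAAAAAAAAAHPwAAAAAAAAAAAAAPPgAAAAAAA/5n4AAPvgAeAAAAB/9/4AA//gAeAAAAB/8BwAH//gAAAAAAD/8AAAD8fgAAAAAAD/+AAAAAfgAAAAAAH//AAAAAfgAAAAAAD//gAAAAfgAAAAAAD//gAAAA/gAAAAAAH//wAAAB/gAAAAAAH//wAAAB/gAAAAgAH//wAAAMPAAAAAwAH//4AAAYAAAAABwAP//4AAAQAAAAABgAf//4AAIAGAAAADAAf//4AA8AOAAAAAAA///4AA8AOAAAAAAB///8AA4AeAAAAAAD///8AAAAeAAAAAAH/f/4AAAA+AAAAMAf+f/wAAAB+AAAAcA/8f/AAAAD+AAAA4B/wf8AAAAH8AAAA4D/jf4AAAAP8AAAAAH/HfwAAAAP4AAAAAP/PvwAAAAf4AAAAAf+PPgAAAAfwAAAAA/+EOAAAAAfwAABwAf8AcAAABAfwAABwAH4A+AAADgfgAAAAAPgA+AAADgfgAAAAAnAB+AAADgfgAAAADwAH8AAADAfgAAAAHwAP4AAAAAPgAAAAHwAf4AAAAGPgAAAAHAAf4AAAAHPgAAAAAAA/wAAAAPvwAAAAAAA/gAAAAPvwAAAHwAA/AAAAAfvwAAAPgAA/AAAAAfvwAAAfgAA+AAAAAP/wAAAfAAAeAAAAAH/wAAAMAAAYAAAAAAPwAAAAAAAAAAAAAAHwAAAAAAAAAAAAAADwAAAAAAAAAAAAAAAgAAAAAAAAAAAAAAAAAAAAAAAAAAAAAAAAAAAAAAAAAAAAAAAAAAAAAAAAA4AAAAAAADAABAAAB8AAAAAAAHgAHAAAB+AAAAAAAPwAPAAAB+AAAAAAAfwA+AAAA+AAHgAAAfwA+AAAAeAA/gAAA/wA+AAAAOAB/gAAA/gA+AAAAAAAwAAAA/gB8AAAACAAAAAAA/AB8AAAADgAAAAAAYAB4AAAAD3gAAAAAAAD4AAAAD/wAAAAAAADwAAAAD/4AAAAAAADwAAAAD/4AAAAAAADgAAAAD/4AAAAAAAHgAAAAD/8AAAAAA4HgAAAAD/8AAAAAB4PgAAAAH/+AAAAADwPAAAAAH/+AAAAACAPAAAAAP/+AAAAAAAfAAAAAP/+AAAAA="/>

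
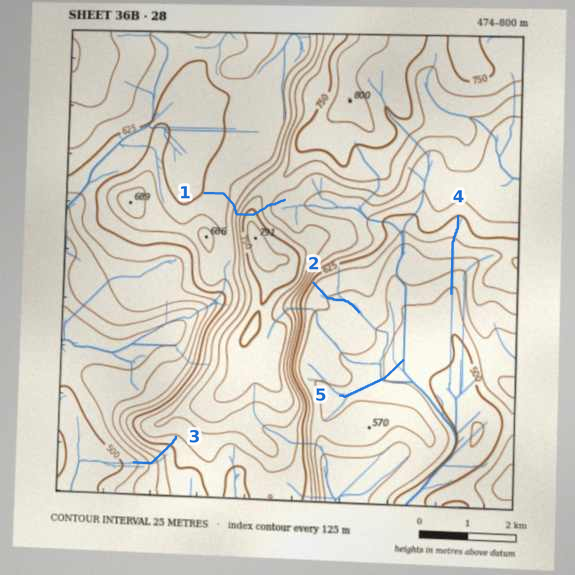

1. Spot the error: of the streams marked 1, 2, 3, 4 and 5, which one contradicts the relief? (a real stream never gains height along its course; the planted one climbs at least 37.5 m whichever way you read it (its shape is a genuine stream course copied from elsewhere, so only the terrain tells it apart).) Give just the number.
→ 1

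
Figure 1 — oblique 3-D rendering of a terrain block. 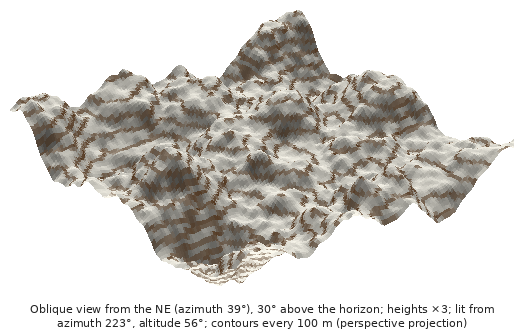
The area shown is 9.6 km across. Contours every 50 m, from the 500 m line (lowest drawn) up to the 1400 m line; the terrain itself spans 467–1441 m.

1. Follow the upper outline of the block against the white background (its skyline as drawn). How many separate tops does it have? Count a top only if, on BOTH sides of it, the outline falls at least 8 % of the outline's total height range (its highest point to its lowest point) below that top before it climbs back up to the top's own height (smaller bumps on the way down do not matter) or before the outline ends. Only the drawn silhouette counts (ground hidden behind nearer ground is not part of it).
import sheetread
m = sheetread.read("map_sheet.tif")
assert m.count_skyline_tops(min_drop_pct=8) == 4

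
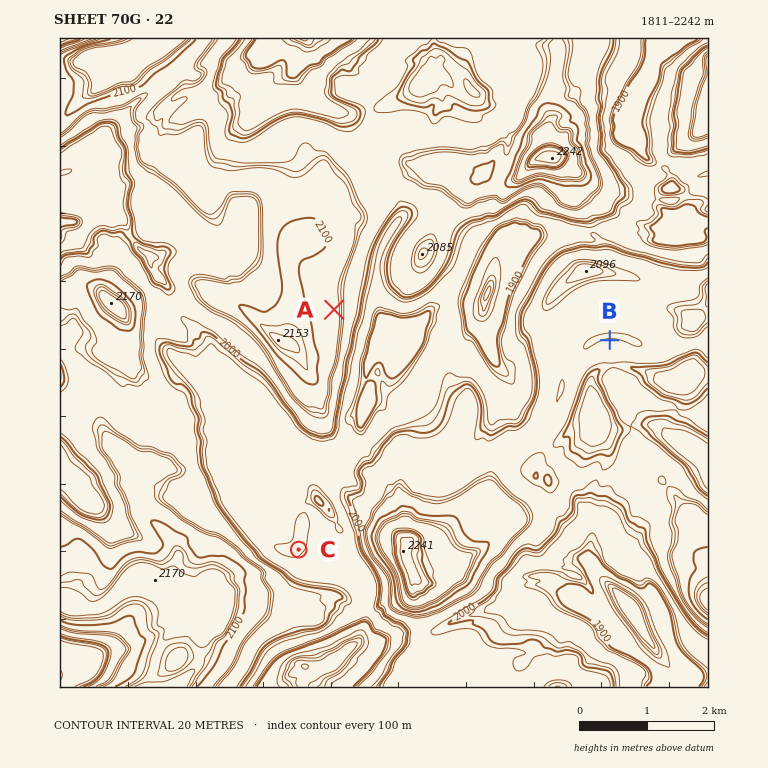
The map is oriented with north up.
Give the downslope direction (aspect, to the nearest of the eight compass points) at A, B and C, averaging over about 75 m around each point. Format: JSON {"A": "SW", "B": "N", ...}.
{"A": "E", "B": "S", "C": "NW"}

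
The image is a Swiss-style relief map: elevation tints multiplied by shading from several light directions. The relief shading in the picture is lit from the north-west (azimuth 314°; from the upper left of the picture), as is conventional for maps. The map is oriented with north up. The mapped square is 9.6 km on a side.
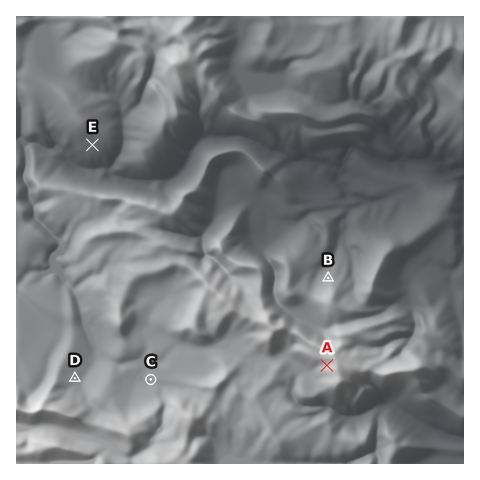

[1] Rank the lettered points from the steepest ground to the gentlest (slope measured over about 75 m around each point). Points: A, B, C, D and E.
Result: B A E D C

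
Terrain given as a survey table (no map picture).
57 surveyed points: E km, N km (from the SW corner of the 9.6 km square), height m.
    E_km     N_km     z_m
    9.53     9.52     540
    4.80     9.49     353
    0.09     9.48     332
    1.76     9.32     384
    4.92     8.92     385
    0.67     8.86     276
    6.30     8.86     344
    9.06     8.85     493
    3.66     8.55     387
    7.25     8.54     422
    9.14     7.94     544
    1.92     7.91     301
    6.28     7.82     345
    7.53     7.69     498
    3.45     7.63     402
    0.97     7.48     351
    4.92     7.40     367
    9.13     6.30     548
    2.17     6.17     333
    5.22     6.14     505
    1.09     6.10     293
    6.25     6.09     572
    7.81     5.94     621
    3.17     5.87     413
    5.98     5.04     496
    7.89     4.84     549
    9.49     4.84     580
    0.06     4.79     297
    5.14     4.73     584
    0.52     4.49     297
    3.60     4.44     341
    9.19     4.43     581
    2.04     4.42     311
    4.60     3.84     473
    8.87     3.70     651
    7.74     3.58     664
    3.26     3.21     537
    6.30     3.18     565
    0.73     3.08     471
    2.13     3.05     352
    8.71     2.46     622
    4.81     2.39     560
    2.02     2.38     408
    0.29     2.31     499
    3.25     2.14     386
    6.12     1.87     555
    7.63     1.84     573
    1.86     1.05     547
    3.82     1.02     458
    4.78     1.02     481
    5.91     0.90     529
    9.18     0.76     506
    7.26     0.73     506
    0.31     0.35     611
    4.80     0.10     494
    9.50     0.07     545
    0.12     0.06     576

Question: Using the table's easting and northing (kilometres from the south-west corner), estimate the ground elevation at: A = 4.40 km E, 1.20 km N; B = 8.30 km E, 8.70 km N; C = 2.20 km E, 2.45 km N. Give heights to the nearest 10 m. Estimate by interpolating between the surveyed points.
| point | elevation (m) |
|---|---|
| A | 460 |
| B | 480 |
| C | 380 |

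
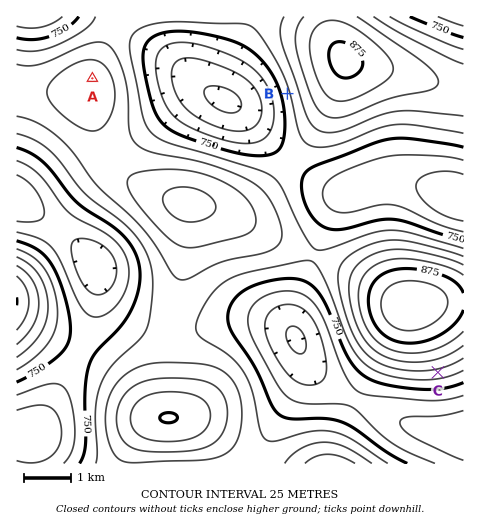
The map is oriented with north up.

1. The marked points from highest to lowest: A C B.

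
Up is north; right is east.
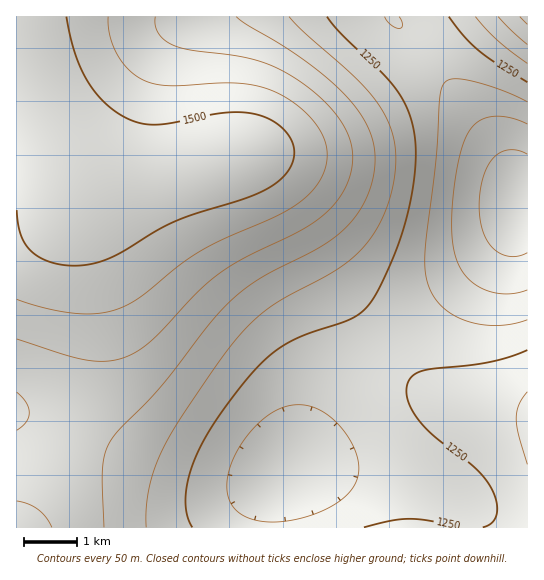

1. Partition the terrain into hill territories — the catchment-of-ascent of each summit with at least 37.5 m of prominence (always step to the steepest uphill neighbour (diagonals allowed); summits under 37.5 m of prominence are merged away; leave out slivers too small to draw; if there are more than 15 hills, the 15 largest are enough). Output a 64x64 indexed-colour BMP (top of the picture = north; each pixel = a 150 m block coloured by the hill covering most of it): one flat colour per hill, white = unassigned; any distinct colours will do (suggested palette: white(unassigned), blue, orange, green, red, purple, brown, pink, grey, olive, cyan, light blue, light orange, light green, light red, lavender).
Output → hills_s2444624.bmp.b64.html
<image width="64" height="64" href="data:image/bmp;base64,Qk12CAAAAAAAAHYAAAAoAAAAQAAAAEAAAAABAAQAAAAAAAAIAAATCwAAEwsAABAAAAAAAAAA////ALR3HwAOf/8ALKAsACgn1gC9Z5QAS1aMAMJ34wB/f38AIr28AM++FwDox64AeLv/AIrfmACWmP8A1bDFADMzMzMzMzMzMzMzMzMzMzMiIiIiIiIiIiIiIiIiIiIiMzMzMzMzMzMzMzMzMzMzMyIiIiIiIiIiIiIiIiIiIiIzMzMzMzMzMzMzMzMzMzMzIiIiIiIiIiIiIiIiIiIiIjMzMzMzMzMzMzMzMzMzMzMiIiIiIiIiIiIiIiIiIiIiMzMzMzMzMzMzMzMzMzMzMyIiIiIiIiIiIiIiIiIiIiIzMzMzMzMzMzMzMzMzMTMzMiIiIiIiIiIiIiIiIiIiIjMzMzMzMzMzMzMxERERERESIiIiIiIiIiIiIiIiIiIiMzMzMzMzMzMzEREREREREREiIiIiIiIiIiIiIiIiIiIzMzMzMzMzMRERERERERERERIiIiIiIiIiIiIiIiIiIjMzMzMzMzERERERERERERERESIiIiIiIiIiIiIiIiIiMzMzMzMxERERERERERERERERIiIiIiIiIiIiIiIiIiIzMzMzERERERERERERERERERESIiIiIiIiIiIiIiIiIjMzMxERERERERERERERERERERIiIiIiIiIiIiIiIiIiMzERERERERERERERERERERERESIiIiIiIiIiIiIiIiIRERERERERERERERERERERERERIiIiIiIiIiIiIiIiIhERERERERERERERERERERERERESIiIiIiIiIiIiIiIiERERERERERERERERERERERERERIiIiIiIiIiIiIiIiIRERERERERERERERERERERERERESIiIiIiIiIiIiIiIhEREREREREREREREREREREREREREiIiIiIiIiIiIiIiERERERERERERERERERERERERERERIiIiIiIiIiIiIiIRERERERERERERERERERERERERERESIiIiIiIiIiIiIhEREREREREREREREREREREREREREREiIiIiIiIiIiIiERERERERERERERERERERERERERERERIiIiIiIiIiIiIRERERERERERERERERERERERERERERESIiIiIiIiIiIhEREREREREREREREREREREREREREREREiIiIiIiIiIiEREREREREREREREREREREREREREREREREiIiIiIiIiIRERERERERERERERERERERERERERERERERIiIiIiIiIhERERERERERERERERERERERERERERERERESIiIiIiIiERERERERERERERERERERERERERERERERERESIiIiIiIREREREREREREREREREREREREREREREREREREiIiIiIhERERERERERERERERERERERERERERERERERERIiIiIiERERERERERERERERERERERERERERERERERERESIiIiIREREREREREREREREREREREREREREREREREREREiIiIhEREREREREREREREREREREREREREREREREREREREiIiERERERERERERERERERERERERERERERERERERERESIiIREREREREREREREREREREREREREREREREREREREREiIhERERERERERERERERERERERERERERERERERERERERIiERERERERERERERERERERERERERERERERERERERERESIRERERERERERERERERERERERERERERERERERERERERIhEREREREREREREREREREREREREREREREREREREREREiERERERERERERERERERERERERERERERERERERERERERIRERERERERERERERERERERERERERERERERERERERERFBERERERERERERERERERERERERERERERERERERERERFEEREREREREREREREREREREREREREREREREREREREREUQRERERERERERERERERERERERERERERERERERERERERRBERERERERERERERERERERERERERERERERERERERERREERERERERERERERERERERERERERERERERERERERERFEQRERERERERERERERERERERERERERERERERERERERFERBERERERERERERERERERERERERERERERERERERERFEREEREREREREREREREREREREREREREREREREREREREUREQREREREREREREREREREREREREREREREREREREREURERBEREREREREREREREREREREREREREREREREREREUREREEREREREREREREREREREREREREREREREREREREUREREQRERERERERERERERERERERERERERERERERERERRERERBERERERERERERERERERERERERERERERERERERREREREERERERERERERERERERERERERERERERERERERREREREQRERERERERERERERERERERERERERERERERERRERERERBERERERERERERERERERERERERERERERERERREREREREERERERERERERERERERERERERERERERERERFEREREREQRERERERERERERERERERERERERERERERERFERERERERBERERERERERERERERERERERERERERERERFEREREREREERERERERERERERERERERERERERERERERFEREREREREQRERERERERERERERERERERERERERERERFERERERERERBERERERERERERERERERERERERERERERFERERERERERE"/>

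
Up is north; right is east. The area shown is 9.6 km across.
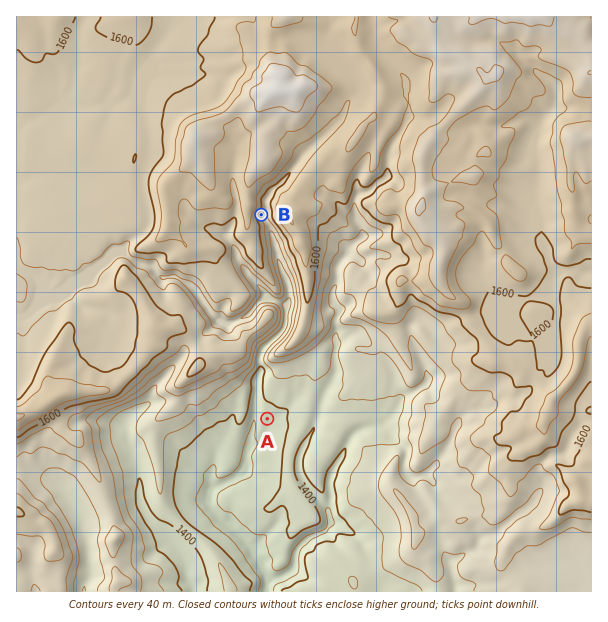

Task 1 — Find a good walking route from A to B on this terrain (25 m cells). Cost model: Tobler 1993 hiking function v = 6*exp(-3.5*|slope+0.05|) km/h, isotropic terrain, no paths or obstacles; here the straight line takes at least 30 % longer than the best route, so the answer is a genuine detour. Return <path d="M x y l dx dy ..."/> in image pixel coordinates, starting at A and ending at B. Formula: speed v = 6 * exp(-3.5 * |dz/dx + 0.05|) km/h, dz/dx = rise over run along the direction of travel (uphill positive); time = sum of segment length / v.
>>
<path d="M267 419l0-42 2-3 0-3-2-3-3-3-1-3 0-5 4-9 11-10 7-15 0-21 2-3 0-18-6-12 0-2-5-12 0-4-9-20 0-6-1-3-3-3-2-3 0-1"/>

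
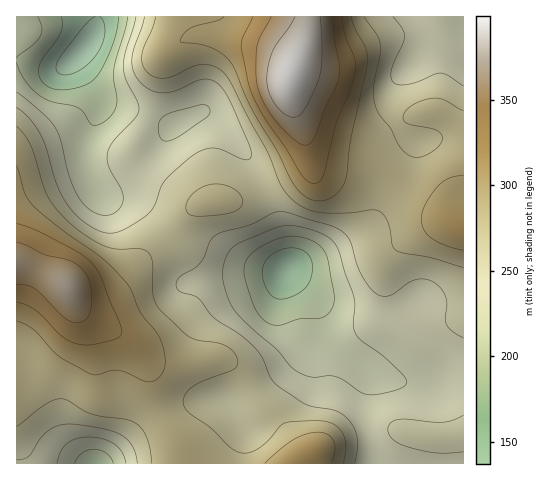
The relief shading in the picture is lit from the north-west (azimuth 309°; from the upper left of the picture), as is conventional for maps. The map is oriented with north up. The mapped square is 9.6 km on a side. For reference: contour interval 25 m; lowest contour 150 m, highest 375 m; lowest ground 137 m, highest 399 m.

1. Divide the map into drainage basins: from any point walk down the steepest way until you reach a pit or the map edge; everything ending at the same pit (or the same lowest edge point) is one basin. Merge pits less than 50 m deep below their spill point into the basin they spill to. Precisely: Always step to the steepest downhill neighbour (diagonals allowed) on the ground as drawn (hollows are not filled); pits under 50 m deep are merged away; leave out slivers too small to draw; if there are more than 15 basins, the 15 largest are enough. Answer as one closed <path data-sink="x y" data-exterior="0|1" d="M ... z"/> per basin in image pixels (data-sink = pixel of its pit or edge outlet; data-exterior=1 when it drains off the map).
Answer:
<path data-sink="286 271" data-exterior="0" d="M307 142l2 19-3 6-8 8-36 18-17 6-34 3-16 5-10 9-18 23-20 15-29 30-21 8-21 0-7-3 3 9 6 10 7 8 42 23 26 22 8 3 28 0 31-5 15 7 7 8 18 28 16 15 22 34 7 5-7 8 165 0 1-236-13-7-17-18-29-18-23-17-18-6-27-1-18-5-8-5z"/><path data-sink="83 49" data-exterior="0" d="M308 16l-291 0-1 247 27 10 19 9 14 10 27-1 20-10 24-27 27-22 11-16 10-9 16-5 34-3 17-6 39-21 7-7 1-8-5-24-15-38 0-14 16-40z"/><path data-sink="463 19" data-exterior="1" d="M463 16l-154 0-4 25-16 40 2 22 17 42 5 7 17 8 34 2 15 4 55 37 17 18 11 6 2 0z"/><path data-sink="95 463" data-exterior="1" d="M18 263l-2 1 0 199 165 1 1-11-3-7-19-35-11-41-13-22-18-15-33-17-9-11-10-21-23-11z"/>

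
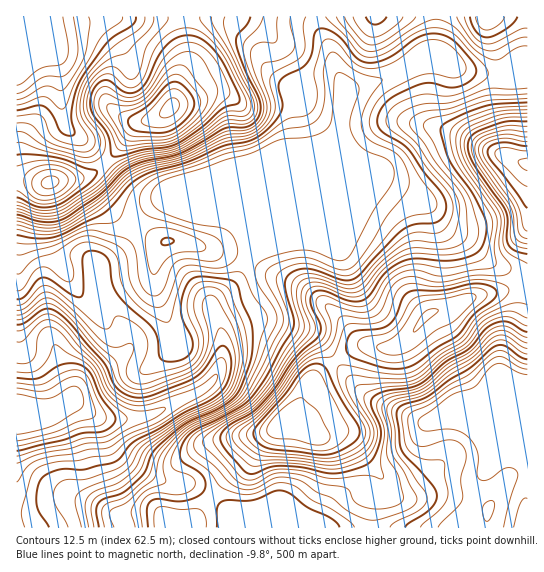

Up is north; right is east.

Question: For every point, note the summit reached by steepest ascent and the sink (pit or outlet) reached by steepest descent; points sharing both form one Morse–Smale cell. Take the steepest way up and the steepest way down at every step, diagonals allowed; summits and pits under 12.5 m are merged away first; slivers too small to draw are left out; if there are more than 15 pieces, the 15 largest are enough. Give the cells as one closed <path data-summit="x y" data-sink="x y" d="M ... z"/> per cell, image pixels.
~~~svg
<path data-summit="171 107" data-sink="17 419" d="M315 16l-129 0 2 39-11 26-5 25-7 7-28 11-30 39 27 28 8 4 19 1 46 20 18 1 9 4 10 10 5 20 2 4 3-2 63-63 22-48 4-32 0-28-7-12-5-20-12-20z"/><path data-summit="282 423" data-sink="17 419" d="M265 320l-28 7-13 7-1 21-4 16-7 11-13 10-56 25-40 2-8-2 8 8 9 21 10 11 41 24 10 3 17 0 11 5 27 22 1 17 142 0 2-25 8-18 0-7-5-8-29-34-30 0-15-12-15-5 12-12 12-25 25-21-9-14-16-14z"/><path data-summit="427 315" data-sink="17 419" d="M383 180l-6 0-80 33-44 40-5 5-13 25-17 13-6 9 9 25 0 5 2 2 1-3 6-5 19-6 10-3 14 1 38 12 26 27 16-11 10-4 19 3 13-1 10-6 26-29 20-4 20-11 34-6 14-6-9-13-21-11-20-20-20-10-20-26z"/><path data-summit="527 163" data-sink="17 419" d="M439 60l-20 0-30 17-36 11-6 5-6 18-2 31-16 39-6 9-25 25 85-35 6 0 40 21 26 30 20 10 20 20 21 11 9 13 4-1 5-3 0-206-31 1-19-3z"/><path data-summit="50 182" data-sink="17 419" d="M106 163l-15 12-13 4-27 4-35-4 1 240 20-2 25-10 11-10 4-10 9-10 27-14 14-12 2-5-1-11-28-42-4-26 17-11 12-13 16-26 10-10 11-7 32 13 13 2-42-18-18-1-13-5z"/><path data-summit="427 315" data-sink="525 527" d="M518 285l-13 6-30 5-24 12-20 4-30 32-11 4-27-3-17 8-10 9 16 20 19 17 48 22 39 2 21 8 8 4 23 22 15 10-1-38-24-58 4-30 17-38 0-10z"/><path data-summit="167 523" data-sink="17 419" d="M74 401l-5 0-7 6-25 10-21 2 1 109 211-1 0-16-11-10-27-17-17 0-10-3-41-24-10-11-9-21z"/><path data-summit="282 423" data-sink="525 527" d="M335 361l-24 21-12 25-12 12 15 5 15 12 28-1 11 10 25 33 0 7-8 18 0 25 89 0 15-43 8-14 18-11 10-1-26-24-17-8-12-4-39-2-48-22-19-17z"/><path data-summit="171 107" data-sink="17 31" d="M185 16l-168 0-1 17 31 14 6 6 7 17 1 37 4 19 20 15 21 22 31-39 28-11 7-7 5-25 11-26z"/><path data-summit="167 241" data-sink="17 419" d="M163 200l-12 7-10 10-17 28-11 11-17 11 4 26 27 40 3 14 8-6 29-8 28-14 12-4 7 1-2-11 3-6 20-16 16-28-4-18-6-10-7-6-9-4-23-1z"/><path data-summit="171 107" data-sink="17 419" d="M213 315l-18 4-28 14-34 11-16 16-31 17-17 24 5 0 19 14 10 4 32 0 18-4 46-23 17-15 7-22-2-25-4-11z"/><path data-summit="50 182" data-sink="17 31" d="M17 33l-1 145 22 5 13 0 40-8 14-13-20-21-20-15-4-19-1-37-4-13-9-10z"/><path data-summit="375 17" data-sink="17 419" d="M435 16l-118 0-1 6 3 8 12 20 5 20 7 12 0 20 7-13 39-12 22-12 10-8 10-4 4-3z"/><path data-summit="487 17" data-sink="17 419" d="M527 16l-90 0-2 34-16 9 28 2 11 7 28 7 41 0z"/><path data-summit="171 107" data-sink="525 527" d="M515 460l-12 0-18 11-10 20-12 37 65-1 0-60z"/>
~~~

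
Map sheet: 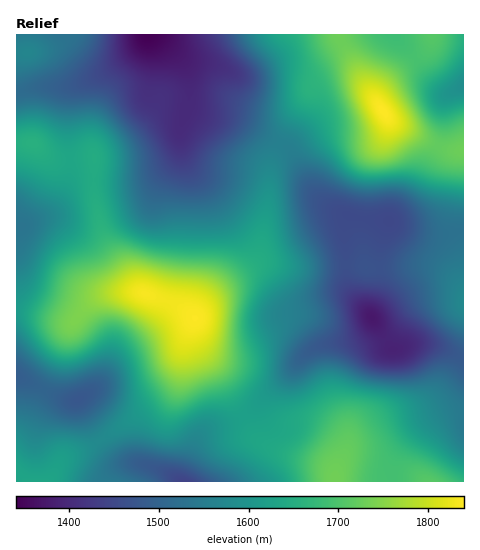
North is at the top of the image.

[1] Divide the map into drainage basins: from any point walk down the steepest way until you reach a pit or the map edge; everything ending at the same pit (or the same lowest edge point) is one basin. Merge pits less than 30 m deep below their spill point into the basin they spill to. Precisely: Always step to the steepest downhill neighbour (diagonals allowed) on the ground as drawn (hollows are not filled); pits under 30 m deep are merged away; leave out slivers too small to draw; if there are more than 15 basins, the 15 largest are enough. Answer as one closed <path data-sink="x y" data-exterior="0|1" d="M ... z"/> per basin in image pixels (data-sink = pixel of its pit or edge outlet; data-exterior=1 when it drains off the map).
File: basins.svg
<path data-sink="372 318" data-exterior="0" d="M350 75l-13 0-19 8-23 33-23 46-4 43-8 49-8 11-32 23-17 17-8 14 0 14 5 14 21 28 14 29 19 32 9 8 23 10 41 12 7 7 1 9 128 0 1-331-24-4-45-23-8-7-19-28-12-12z"/><path data-sink="148 35" data-exterior="1" d="M337 34l-320 0-1 109 16-1 16 14 11 4 35-2 0 39 7 32 8 19 21 34 8 9 33 11 24 16 8-13 17-17 26-18 12-11 9-46 5-51 19-40 21-34 11-8 14-5 17 1 12 10z"/><path data-sink="78 400" data-exterior="0" d="M139 292l-17 0-21 4-10 6-20 20-47-12-8 1 0 163 8 7 24 1 18-24 30-14 65-46 13-12 5-17 4-24 13-27-25-16z"/><path data-sink="183 481" data-exterior="1" d="M194 320l-11 25-6 34-7 11-74 54-30 14-9 9-8 15 285-1 0-8-7-7-53-17-11-5-9-8-19-32-14-29-21-28-5-14z"/><path data-sink="22 226" data-exterior="0" d="M32 142l-16 2 0 166 55 12 20-20 10-6 11-3 28-2-10-9-26-46-10-39 0-39-41 1z"/><path data-sink="463 86" data-exterior="1" d="M463 34l-124 0-1 2 29 52 23 32 50 27 12 4 11 0z"/>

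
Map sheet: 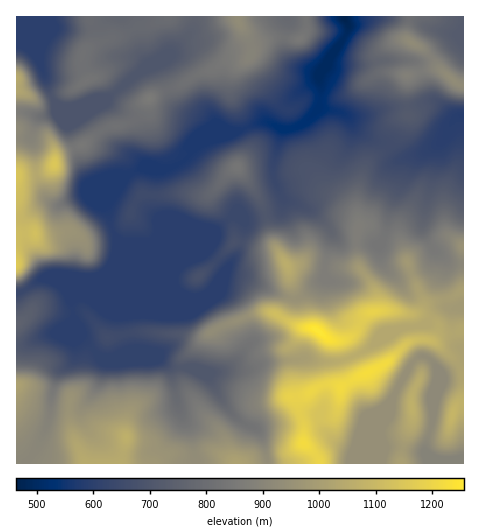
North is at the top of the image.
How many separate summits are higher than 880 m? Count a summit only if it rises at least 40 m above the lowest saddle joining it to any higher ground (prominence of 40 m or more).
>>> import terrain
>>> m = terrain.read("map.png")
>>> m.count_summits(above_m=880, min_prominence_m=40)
10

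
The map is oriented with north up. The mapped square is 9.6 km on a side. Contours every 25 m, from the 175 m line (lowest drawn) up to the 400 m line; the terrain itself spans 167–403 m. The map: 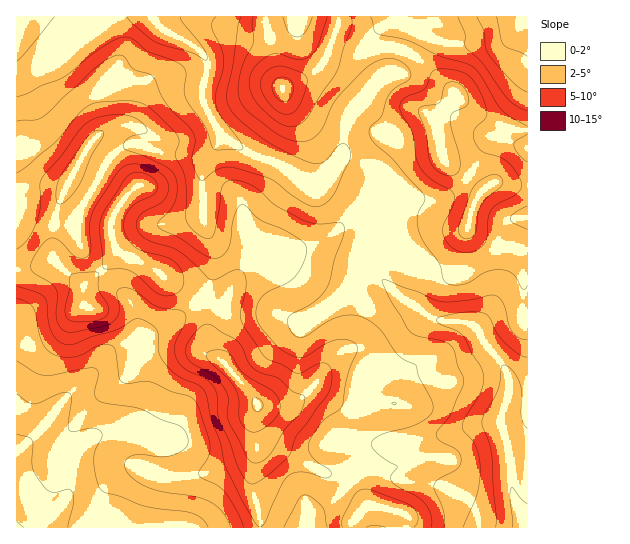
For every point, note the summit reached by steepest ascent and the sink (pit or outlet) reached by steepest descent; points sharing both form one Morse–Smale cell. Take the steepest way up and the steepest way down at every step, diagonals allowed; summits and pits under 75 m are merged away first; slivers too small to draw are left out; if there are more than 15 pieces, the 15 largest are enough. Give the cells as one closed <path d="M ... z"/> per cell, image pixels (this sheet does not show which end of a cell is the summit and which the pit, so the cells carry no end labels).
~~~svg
<path d="M398 193l-17 0-12 3-28 31-27 17-23 7-28 1-9 4-18 23-12 27-13 20-3 8 0 15 3 5 10 6 10 10 26 33-2 14 1 40-4 26 8 34 1 11 267-1 0-128-21 0 2-9-1-15-5-10-18-20-6-14-6-6-12-4-24-1-8-4-14-11-13-6-27-26 1-15 17-44z"/><path d="M115 248l-4 13-24 22-4 16-3-16-23-19-7-1-17 5-17 2 0 257 243 1 1-11-8-34 4-26 0-56-25-31-22-17-2-6-2-30-10-18-42-31-34-16z"/><path d="M151 16l-135 1 0 170 27-2 22 3 4-5 5 6 37 23 2 5-2 6 0 10 4 14 4 5 38 19 8 8 26 17 9 10 7 16 0 26 1-14 4-11 12-17 12-27 18-23 9-4 28-1 23-7 27-17 28-31 12-3 16 0 0-4-4-7-12-11-34-14-6 0-8 13-12 13-11 2-28-20-31-10-25-16-7-8-15-26-1-19 4-12 0-13-3-6-15-12-27-14z"/><path d="M265 16l-113 1 10 12 27 14 15 12 3 6 0 13-4 12 1 19 15 26 11 10 21 14 31 10 28 20 11-2 12-13 8-13 6 0 34 14 12 11 5 11 11 0 5-2 29-30-10-40 23-27-34-33-9-6-16-7-20 0-18 5-16 0-13-6-7 16-10 10-30 15-6-13z"/><path d="M443 159l-29 32-17 4-4 19-17 44-1 15 27 26 13 6 14 11 8 4 24 1 12 4 6 6 6 14 18 20 5 10 1 15-2 9 20 0 1-213-34-3-12 9-13-13-20-14z"/><path d="M527 16l-24 24-34 4-20 0-19-5-12-7-9-9-3-7-67 0-8 31 12 6 16 0 18-5 20 0 20 9 39 37-23 27 11 40 25 18 13 13 12-9 33 2z"/><path d="M69 183l-4 5-32-3-17 4 0 80 10 0 24-6 7 1 23 19 3 16 4-16 26-26 2-12-4-12 2-19-39-25z"/><path d="M338 16l-73 1 12 58 6 13 26-12 14-13 14-34z"/><path d="M525 16l-118 0 0 2 11 14 12 7 19 5 20 0 24-1 13-4 11-12z"/>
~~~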